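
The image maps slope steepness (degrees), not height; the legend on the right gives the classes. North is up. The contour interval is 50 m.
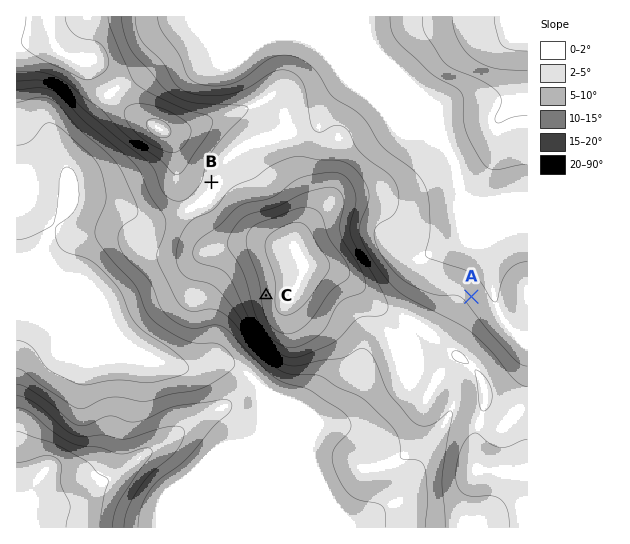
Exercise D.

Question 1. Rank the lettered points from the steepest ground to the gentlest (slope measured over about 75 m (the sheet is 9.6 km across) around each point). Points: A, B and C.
C A B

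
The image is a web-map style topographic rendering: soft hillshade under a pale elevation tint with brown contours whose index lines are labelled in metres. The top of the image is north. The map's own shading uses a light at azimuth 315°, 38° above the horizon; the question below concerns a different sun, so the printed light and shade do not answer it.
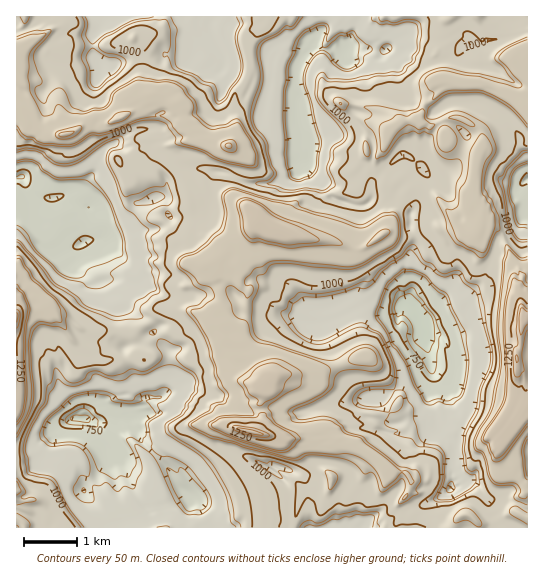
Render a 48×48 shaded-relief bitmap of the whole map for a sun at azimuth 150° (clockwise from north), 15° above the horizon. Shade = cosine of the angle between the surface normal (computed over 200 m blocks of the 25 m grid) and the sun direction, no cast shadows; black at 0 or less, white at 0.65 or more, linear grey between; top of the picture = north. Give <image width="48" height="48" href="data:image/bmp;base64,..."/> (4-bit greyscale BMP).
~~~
<image width="48" height="48" href="data:image/bmp;base64,Qk32BAAAAAAAAHYAAAAoAAAAMAAAADAAAAABAAQAAAAAAIAEAAATCwAAEwsAABAAAAAAAAAAAAAAABEREQAiIiIAMzMzAERERABVVVUAZmZmAHd3dwCIiIgAmZmZAKqqqgC7u7sAzMzMAN3d3QDu7u4A////AFd2YnZmZlVUAlVlZmedzty3RmZlNoR2l2h2VFVmZmVTEERVZmZ5nMy5VoZjEVVkV4d3RjRVVmZkQjRFZmZmaImZhZqFAAVlNoVFeFNDNWdnd0ZWZlVmWYZ2uWusUAKKc0IjeZQiE1d4h1ZWZDNWRoaHe2eLtkFqpYQkZ5ZDIlaYhnZmZ4iGZIiIVERppXRohphlVmZlREiZiHZ5zu7cqal1MzNFhFdrqLhBEkZlQkeJiZvN7v/LupdTNEMScwVr7PxzABRVQDV5qrzMy3aHZkI0REQ0YwA33//KUhNWQgESNVVCNDIRIzM2ZWZ2ZAAEjf/+yWVXdhEAAAAABFdiAUUiWHZVRQAAaO7t/8mKumIwAAAjabnMlXcxFHcRATAARszKz+uZvKZEAyNGatur24q6g1VBABAANrqrrezKmql2MkZDRpuXnKnN2XRUURAAN7qamcyszMqIc1RQAkZ3aLu8uXdDUxEAJsqIdnmImbt3hFRkABIiIkirl1ZDQzMAFcp3d2ZmVWiFVFVmMAEQAAAUZVRCREQQBcyHd3Z3dmeHVkZmMiEBAAABRXZCNEQgBe7Kl2ZUVnd3Z1ZnVFVEQgACNmdURkMQBN3Ll0IhA3dlZWZXh3ZmZkImZUdmRlQAAJmHZTIjEDZkIVZYl5uXdmZpuFZ1VVQAAFdSMzNVUQJmIjZ4uIvLu6h53bd3dWUgADUxETRFZRFGd2eHqXiqvN3L3sp4hoYwAWQyERM0VkRXd3eIqoeJmr3d79qauIhAAWQjQyERRUQ0ZmZnrMu7u7zu/8uoqnlREDM0ZUMgNURAAlZmes3Lqpi+/9h3eZuSAjNWZmVSNERTABVoqqvLmHZp79pmeJrHACVmZnZVRUNGYgJHmpdmZlMjfKhmZ3e6MSZmZmZGVlQ1ZhAlZSIhESIAFoZUVGaaZFZmZmZFZTNFZkIjMhARERIgAoZUNGZ5iGZmZmZ0mEI1ZkIAAAABE1ZlNHdUA1ZZiUZniHdli7hVZkAAAAAAAWd2ZmZkEVdol0WKu5hWaKp1ZmMUeEIAEkZmZmZlQUmr2aiL3bdWZnd2ZoqrupZAA0Z3dmZmczm9/+ypztgyVmZ3iZvMuJhzADV4t2ZoljjK/+7c7v6ARmZpmYiId5l0EARVvHZXmDWpnbu6v+/8ZmZnlzJWVph0QgJEXcqEZ1RoaJhUNqvf+5h2YxAlVoh0VmRUOLuTV2NXaXZEMAI3zcp2dCAXhplkSJZUESRyBERXdmYzQwACV4hmZ0FIt5lkRndDMhB6Q0aIhXZTRkAARmZVRlAYyJpTMyRDRVNcy7qIZYd0R3EAABESM0QFuYpCAAABI0M3mZhTRYhlV3cAABAAI1YCmIpAEQAAAAEAIhEjVYl2aHiEJFVTRmY0eHtgFCACIgAhEiM1ZoumaJeZdniHZmZFmWuhBmQ1VTA1VmYwFSe4aIQlZnmYZmU0ranYGbdWdlE2ZmZRABBYeJUAA0aIZmUifO3uhsp3qoU2dmdmQYMEaKdAABNXZmYhV7/v55pmrbhWh2d2Zg=="/>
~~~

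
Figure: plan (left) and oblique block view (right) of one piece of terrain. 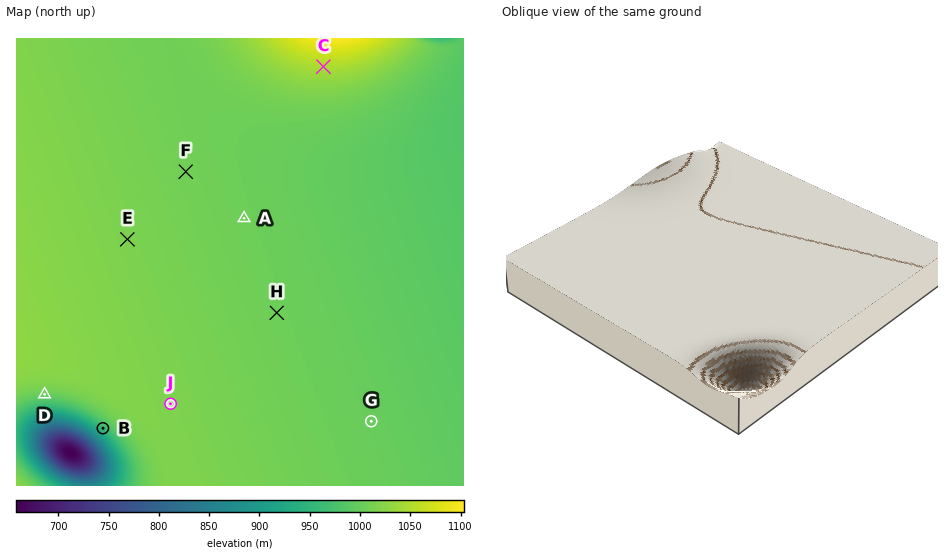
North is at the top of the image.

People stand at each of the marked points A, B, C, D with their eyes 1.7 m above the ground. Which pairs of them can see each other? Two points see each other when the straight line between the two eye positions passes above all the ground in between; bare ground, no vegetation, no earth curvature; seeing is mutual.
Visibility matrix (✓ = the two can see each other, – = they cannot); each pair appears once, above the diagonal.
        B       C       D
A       –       ✓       –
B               –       ✓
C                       –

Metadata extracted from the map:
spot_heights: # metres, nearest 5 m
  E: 1015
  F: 1010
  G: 1000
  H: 1005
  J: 1015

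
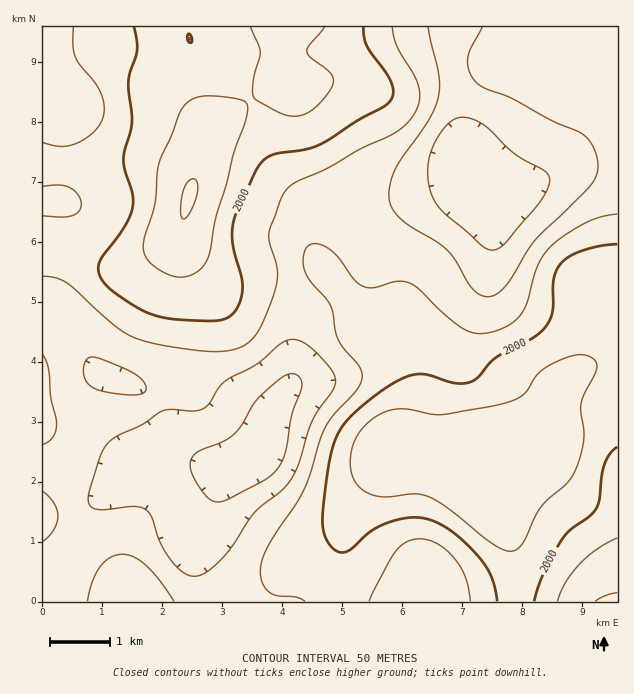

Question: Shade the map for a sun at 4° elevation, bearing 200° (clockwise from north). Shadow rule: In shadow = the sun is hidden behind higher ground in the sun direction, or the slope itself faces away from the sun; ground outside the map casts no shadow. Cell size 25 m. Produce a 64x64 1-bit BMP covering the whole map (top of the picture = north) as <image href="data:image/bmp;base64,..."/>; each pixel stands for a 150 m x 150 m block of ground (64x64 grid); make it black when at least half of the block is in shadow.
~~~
<image width="64" height="64" href="data:image/bmp;base64,Qk0+AgAAAAAAAD4AAAAoAAAAQAAAAEAAAAABAAEAAAAAAAACAAATCwAAEwsAAAIAAAAAAAAA////AAAAAAAAD4AAAAAAAAAfgAAAAAAAAD+AAAAAAAAAf4AAAAAAAAD/gAAAAAAAAP+AAAAAAAAA/4AAAAAAAAB/gAAAAAAAAD+AAAAAAAAAH4AAAAAAAAAPAAAAAAAAAAAB4AAAAAAAAAPgAAAAAAAAAeAAAAAAAAAB4AAAAAAAAADgAAAAAAAAAAAAAAAAAAAAAAAAAAAAAAAAAAAAAAAAAAAAAAAAAAAAAH///AAAAAAA///8AAAAAAD///gAAAAAAH//8AAAAAAAH//gAAAAAAAH/8AAAAAAAAH/gACAAAAAAAAcAMAAAAAAAP4AwAAAAAAD/gAAAAAAAAf+AAAAAAAAD/wAAAAAAAAH/AAAAAAAAAf4AAAAAAAAA/AAAAAAAAAB4AAAAAAAAAHgAAAAAAAAB+AAAAACAAA/4CAAAAAAAH/g/wAAAAAA/8H/AAAAAAD/wf8AAAAAAH+A/wAAAAAAf4D/AAAAAAA/gH8AAAAAAB+APwAAAAAAHwAeAAAAAAAPAAAAAAAAAAYAAAAAAAAAAAAAAAAAAAAAAADgAAAAAAAAAPAAAAAAAAAA8AAAAAAAAABgAAAAAAAAAAAAMAAAAAAAAABwAAAAAAAAAPAAAOAAAAAAcAAD4AAAAAAgAA/wAAAAAAAAH/AAAAAAAAAf8AAAAAAAAA/wAAAAAAAAB+AAAA=="/>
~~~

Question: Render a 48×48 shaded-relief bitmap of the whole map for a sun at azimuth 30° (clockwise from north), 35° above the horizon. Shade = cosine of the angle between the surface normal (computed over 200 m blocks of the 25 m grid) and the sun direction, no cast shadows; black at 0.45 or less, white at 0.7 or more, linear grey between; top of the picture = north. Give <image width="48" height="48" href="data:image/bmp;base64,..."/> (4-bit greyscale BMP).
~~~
<image width="48" height="48" href="data:image/bmp;base64,Qk32BAAAAAAAAHYAAAAoAAAAMAAAADAAAAABAAQAAAAAAIAEAAATCwAAEwsAABAAAAAAAAAAAAAAABEREQAiIiIAMzMzAERERABVVVUAZmZmAHd3dwCIiIgAmZmZAKqqqgC7u7sAzMzMAN3d3QDu7u4A////AHdmZnm93LqYdmZmVVZ3iIh2VERWiIh3d3d3d4rN3LmYdmZmVVZ3iId2VDNGeId2d3d3eKve3KmIdmZlVVZneIdlQiJGeHdmZ4h4iazdy5mId3dmVVZ3d3ZTIAE1eHdlVoiImbzMupmId3d2VWZ3dlQxAAE2eIdlVYiImau6qZmYd3d2ZmdmVTIAAAJGiIdlVHeImaqpmZmYiIh3ZmZlQyEAABRniHdmZWd4mZmZmZmZiZmHZmVEMiEAAkZ3d2Znd1Z4iZmZmaqZmqqHZVQzMzIiNGd3dmZniVVniJmZqqqpqqqHZUQzREREVniHdmZ4mUVniIiZmqmZmql2VEREVVVWd4d3dmd4mVZ4iIiImYh3iIdlRERWZ2Z3d3d3d3iIiGeIh3d3h3Zmd3ZURFVnd3iIh3d3eIiZh3eId2ZnZlVWZ2ZURWZ4iJmZiIiImZmZh4iYh2ZmZURWd2ZVVniJmqqqmZqqqqqph5mZmId3ZVVnd3Zmd4maq7u7u7u6qpmZiJqqqZmHZmZ4d3d3eJmqu7u7zLuqmYiIh5q6qZh3Zmd3Zmd3d3iJq7u7u6mYiIiId6qqmHZlVWZlVVZlVEVniaqrqpiIiIiId7qodlRERVVERFVUMiJFeJmqmYiJmZmYh7uXZDMzREQzNFVDERJGeImZmZmqqpmZmLqGUyIjMzMzRWVDIjRniImaqru7qpmaqal1MiIiIjM0VnZUNFZ4iJmqu7u6mYiaqZdTISIiIzRFd4dlVWeIiZmru7uph3eJmXVCESMzNEVniIdlVmeIiZqru7qYdmZ4h1QhEjRERVZ4iZh2VniIiJmqu6qHZVZ3ZkMyM0RERWZ5mph2ZniIiZmqu7qHZVZ3ZkREVVVERVeJq6l2d4mYiZqru7qXZmeIiGZmd2VERGeau6l3eJmZmaq7zLqXd4mZmXiIiHZURWiruph3iZmZmqvMzLqYiJqqu5mZiHdlVnmqqYh4iZmaqrvN3LmIiaq7u5mYiHdmZomamIiImaqqqrvMy6mIiZqru5iHd2ZVZoiZiIiImZmZmqvMy5iIiJmaqnd2ZlVFVoiYh3iIiIiImau7uYh3eIiZmWZmVUREV4mYiHd2d3d3iZq6qHdmZ3iIh3dmVVRFZ4mZiHZVVWZneJqql2ZVVmZ3dnd3ZlVWeImZh2VDRFVmZ4mZhlVVVVVVVpmId2Znd4mZh2QzNEVVVniIdlRERERFVqqph3Znd3iYh1RERERERVZ3ZURERERVZ7uph2Zmd3iZh2REVVVERFZ2VDNERFVWZ6mHZVVmd4mql2VVZmZVVWd2UzNEVVVmZ4dlREVneJqql2VmZ2ZmZ4mXVDNEVVZmd2VEM0V4iau6h2Z3d3d3ibuoZDRFVmd3d2VERFZ4maqpd3eIiIiZrMy5ZURVZ3iIiGVUVWeImamHd3iJmZqrzdy5dlVWeImZiGZVVmd4iYh2ZneImaq8zcuod2Z3iIiIh2ZmZmZ3iIdmZmZneJqry7qZh3d4iIh3ZmZmZmZ3iHZlVVVmeImru6qZiHeIiIdmZg=="/>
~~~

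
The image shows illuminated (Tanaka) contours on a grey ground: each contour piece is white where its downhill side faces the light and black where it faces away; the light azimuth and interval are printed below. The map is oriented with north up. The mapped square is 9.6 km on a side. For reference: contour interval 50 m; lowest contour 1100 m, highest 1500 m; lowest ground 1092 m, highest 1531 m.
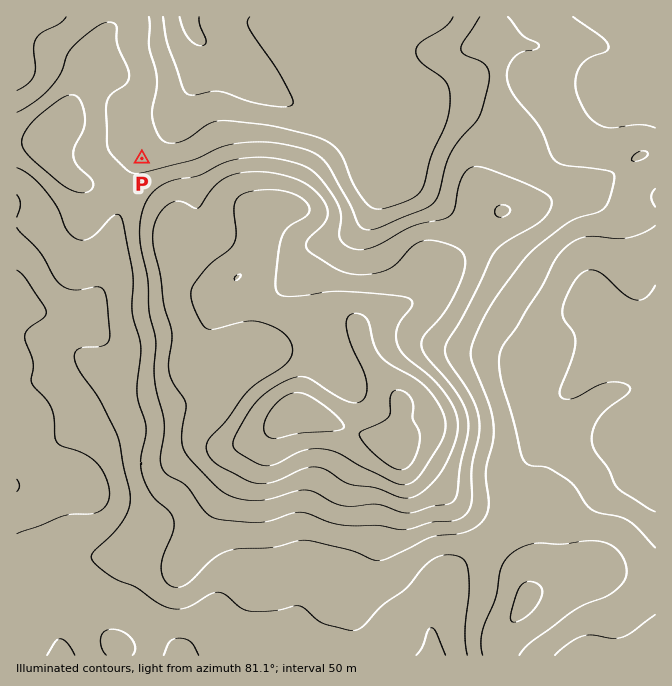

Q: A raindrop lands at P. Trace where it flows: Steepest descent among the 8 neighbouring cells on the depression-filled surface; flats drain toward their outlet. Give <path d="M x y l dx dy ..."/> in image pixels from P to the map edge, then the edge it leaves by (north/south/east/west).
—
<path d="M142 158l32-31 1-9 9-16 3-4 2-5 3-3 2-3 0-4 5-10 0-35-5-5-2-3 0-3-2-2 0-5-1-3"/>
exit: north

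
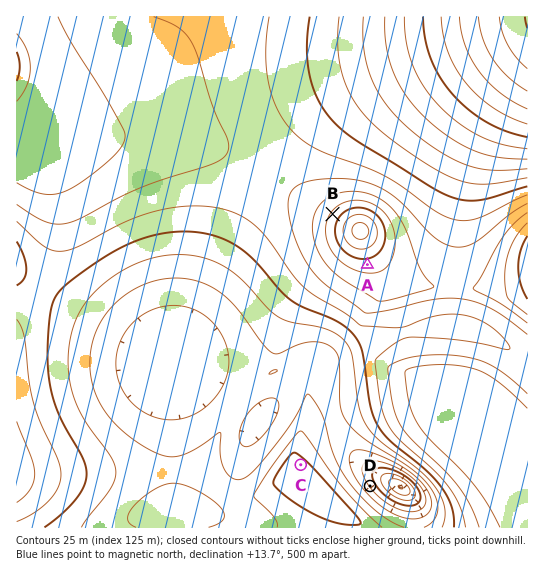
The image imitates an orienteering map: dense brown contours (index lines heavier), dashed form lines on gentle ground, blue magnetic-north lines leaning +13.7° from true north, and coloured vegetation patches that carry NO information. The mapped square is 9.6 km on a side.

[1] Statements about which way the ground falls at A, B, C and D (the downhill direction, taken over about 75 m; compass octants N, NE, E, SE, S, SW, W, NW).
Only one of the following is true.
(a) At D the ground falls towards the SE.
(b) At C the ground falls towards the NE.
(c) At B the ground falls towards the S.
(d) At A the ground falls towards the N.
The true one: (b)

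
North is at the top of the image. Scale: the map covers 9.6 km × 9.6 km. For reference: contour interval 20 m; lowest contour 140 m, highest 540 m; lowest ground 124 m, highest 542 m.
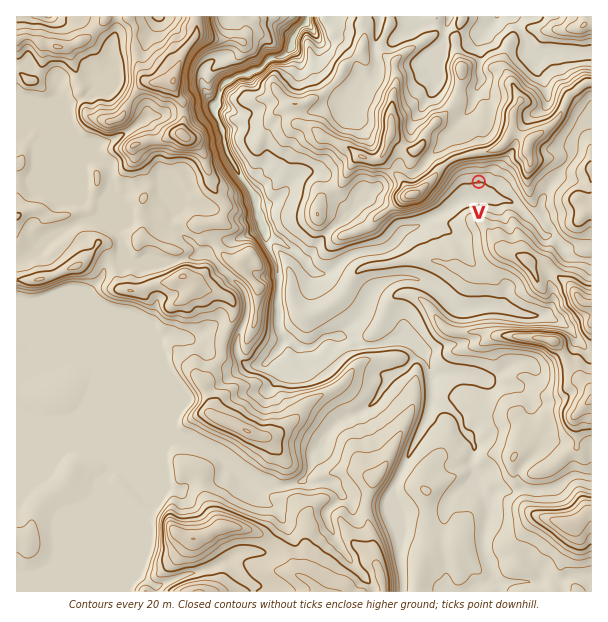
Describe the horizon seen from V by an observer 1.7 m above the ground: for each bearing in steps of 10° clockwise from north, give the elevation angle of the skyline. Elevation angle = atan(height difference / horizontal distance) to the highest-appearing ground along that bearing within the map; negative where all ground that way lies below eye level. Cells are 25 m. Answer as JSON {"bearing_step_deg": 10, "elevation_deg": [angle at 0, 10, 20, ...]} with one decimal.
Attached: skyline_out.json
{"bearing_step_deg": 10, "elevation_deg": [14.0, 13.5, 12.7, 11.7, 9.3, 8.1, 9.2, 8.9, 8.1, 6.3, 4.8, 3.5, 2.2, 1.4, 3.6, 4.1, 4.2, 4.2, 3.8, 2.8, 1.6, 0.9, 1.3, 1.2, 0.9, 5.2, 9.0, 9.4, 9.6, 9.5, 9.8, 10.7, 11.7, 12.7, 13.5, 13.9]}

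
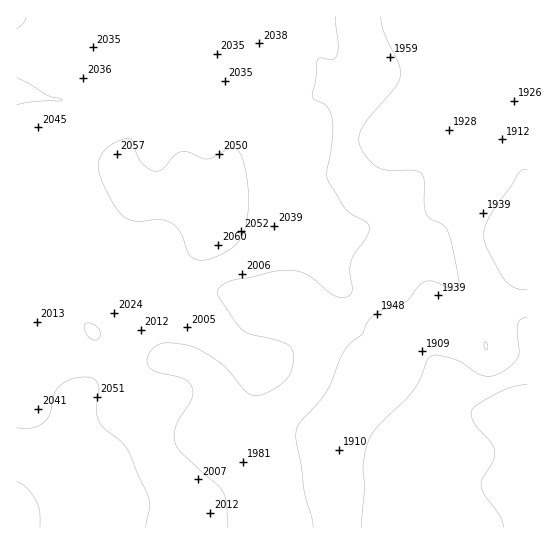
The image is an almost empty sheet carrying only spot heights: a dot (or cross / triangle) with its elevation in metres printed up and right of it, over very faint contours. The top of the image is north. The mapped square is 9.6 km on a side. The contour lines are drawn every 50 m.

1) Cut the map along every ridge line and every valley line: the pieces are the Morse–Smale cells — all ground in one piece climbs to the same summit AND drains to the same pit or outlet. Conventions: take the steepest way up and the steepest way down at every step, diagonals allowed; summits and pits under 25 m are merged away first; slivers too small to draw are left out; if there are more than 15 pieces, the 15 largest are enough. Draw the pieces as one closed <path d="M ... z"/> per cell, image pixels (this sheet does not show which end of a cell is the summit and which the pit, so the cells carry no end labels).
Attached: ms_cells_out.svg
<path d="M527 16l-230 1 4 14 20 31 8 21 38 14 30 26 8-4 35-33 6-14 1 17 5 18 14 17 9 5-9-1-5 3-13 19-8 33 0 11 5 5-10 22-8 29 1 36 5 21 4 7 0 7-13 17-1 7 34 54-20 12-22 24 0 7 4 9 16 22-46-1-36 5-8 0-5-4-5-11 0-13 25-67 1-43-7-8-32-20-24-20-9-3-22 0-20 5-98 0-62-25-10-1-23 14-23-1-15 3 1 245 511-1 0-198-40-39-12-23-8-22 1-31 6-12 17-25 8-40 10-5 18-3z"/><path d="M297 16l-280 0-1 266 15-2 23 1 23-14 6 0 66 26 98 0 20-5 22 0 9 3 24 20 32 20 7 8-1 43-25 67 0 13 5 11 5 4 44-5 45 1-1-4-14-18-4-9 0-7 22-24 20-12-34-54 1-7 13-17 0-7-4-7-5-21-1-36 8-29 10-22-5-5 0-11 8-33 13-19 5-3 9 1-9-5-14-17-5-18-1-17-6 14-35 33-8 4-30-26-38-14-4-13-20-31z"/><path d="M527 129l-17 3-10 5-8 40-17 25-7 17 1 31 15 33 8 12 35 33z"/>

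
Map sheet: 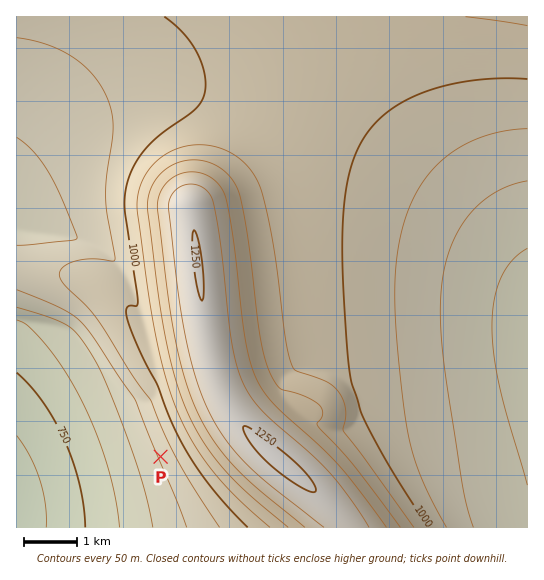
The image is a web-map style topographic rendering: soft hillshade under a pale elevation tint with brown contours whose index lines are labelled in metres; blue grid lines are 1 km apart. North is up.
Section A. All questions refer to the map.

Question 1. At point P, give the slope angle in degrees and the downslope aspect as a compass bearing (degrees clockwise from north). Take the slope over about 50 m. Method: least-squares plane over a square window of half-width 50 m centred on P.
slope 9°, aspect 246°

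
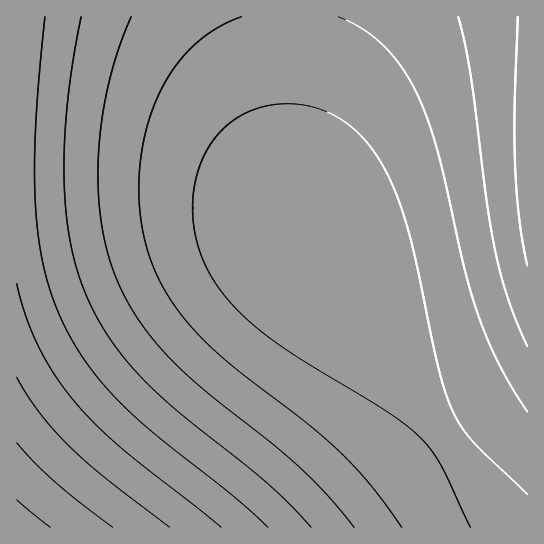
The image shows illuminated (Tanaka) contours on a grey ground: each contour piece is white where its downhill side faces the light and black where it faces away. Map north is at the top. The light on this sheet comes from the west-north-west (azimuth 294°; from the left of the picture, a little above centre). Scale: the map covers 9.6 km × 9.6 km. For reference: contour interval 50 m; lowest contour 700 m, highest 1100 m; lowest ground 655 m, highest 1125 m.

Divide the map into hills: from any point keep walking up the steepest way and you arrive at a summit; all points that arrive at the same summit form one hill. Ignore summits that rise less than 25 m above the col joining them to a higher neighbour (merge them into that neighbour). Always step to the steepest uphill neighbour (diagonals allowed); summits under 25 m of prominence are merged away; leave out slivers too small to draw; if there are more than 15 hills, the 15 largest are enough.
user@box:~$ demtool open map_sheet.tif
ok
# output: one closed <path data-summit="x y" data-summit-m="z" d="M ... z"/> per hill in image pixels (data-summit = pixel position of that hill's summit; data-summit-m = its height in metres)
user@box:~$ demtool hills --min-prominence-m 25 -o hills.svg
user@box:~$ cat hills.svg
<path data-summit="17 527" data-summit-m="1125" d="M290 16l-274 1 1 511 495-1-49-65-162-225-8-28-4-36z"/><path data-summit="527 155" data-summit-m="871" d="M527 16l-236 1-2 156 4 36 8 28 162 225 50 66 15-1z"/>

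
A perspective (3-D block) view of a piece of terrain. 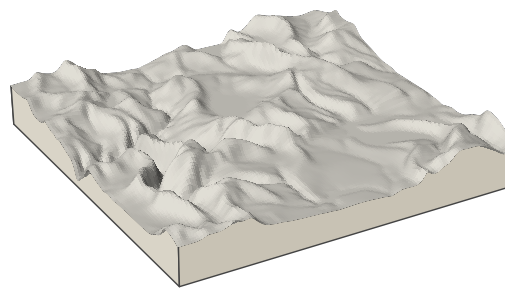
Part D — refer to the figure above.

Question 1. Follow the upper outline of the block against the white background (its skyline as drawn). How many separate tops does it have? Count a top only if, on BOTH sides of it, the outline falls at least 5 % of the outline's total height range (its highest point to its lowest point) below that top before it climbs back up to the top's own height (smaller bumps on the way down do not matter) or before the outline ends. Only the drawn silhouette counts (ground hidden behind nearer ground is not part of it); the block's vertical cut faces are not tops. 2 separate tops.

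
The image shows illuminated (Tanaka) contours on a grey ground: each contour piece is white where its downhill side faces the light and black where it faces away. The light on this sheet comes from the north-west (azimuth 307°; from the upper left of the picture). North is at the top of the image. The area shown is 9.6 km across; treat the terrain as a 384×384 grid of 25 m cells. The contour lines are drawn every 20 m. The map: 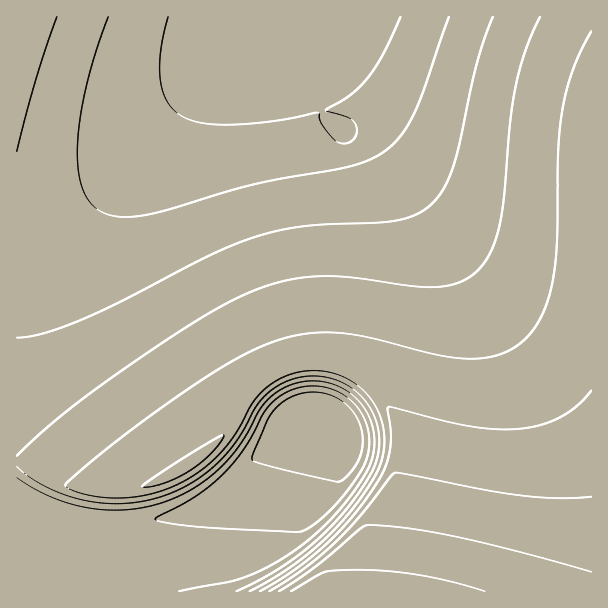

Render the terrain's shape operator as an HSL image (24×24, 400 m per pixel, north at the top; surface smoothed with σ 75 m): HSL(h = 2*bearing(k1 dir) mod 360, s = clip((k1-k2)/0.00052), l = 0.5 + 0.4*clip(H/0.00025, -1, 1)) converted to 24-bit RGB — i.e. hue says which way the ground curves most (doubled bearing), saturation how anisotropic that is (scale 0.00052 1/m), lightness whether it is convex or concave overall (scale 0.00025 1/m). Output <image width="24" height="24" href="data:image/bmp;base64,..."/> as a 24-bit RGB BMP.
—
<image width="24" height="24" href="data:image/bmp;base64,Qk32BgAAAAAAADYAAAAoAAAAGAAAABgAAAABABgAAAAAAMAGAAATCwAAEwsAAAAAAAAAAAAAfmZWfYF4e4J9e4J9e4J9e4J9eoJ7cYJsO3QuAzECEFwa9Irb+rXhjn6CgoF+goF+goB+gX9+gX5+gX5/gX1/gn2Agn2AgnyAfIF9fIJ9e4J9e4J8e4J8e4J8e4J8e4F8fIF7cYJwF2AlAjES5mSp/LzWi319goF9gYB9gX99gX5+gX1+gX1+gX1/gXx/gXx/fIF8fIF7gX9rgX1SeIBKcoJbd4J0e4F7fIF7fIF7e4F6LHJKAjEd73ab8aKxg4F9gYF9gYB9gH99gH19gH1+gHx+gXx/gXx/gFVRXyEObDQFqHQCo6QDQmQBGD8AJG0abYFufYB8fYB8fIB7H2hRBj0z/7/EvYOAgYF9gIB9gH9+gH19gH1+gHx+gHx+gXx+1QmDptH7wtX5sbbzzL/458z/+Mz/E8IHADkNVoFnfYB8foB8d4F6AzMxhaUl/8zAg4J9gIB+f39+f35+gH1+gHx+gHx+gXx+iMvMfYaGfoF+f4B+gIB/gYB/poCm/8zz+FhjADMfY4F5foB9gIB7R213Bxss/+SvlZF9f4B+f35+f31/f3x/gHx/gHx+gXx+fIF+fYF+foB/foB/f4B/gIB/gYB/iH+C/8zcEPW1B0tIf394gIF7a1Z7FAcs6f+skJZ9f39/f35/f31/gHx/gHt/gHt/gXx+e4F+fIF/fYB/foB/f4B/gIB/gIB/gYB/l3+A/8zOBi0iFk0UcWQ3LgUTFV8ez//GgIN/f39/f31/f3x/gHuAgHt/gHt+gXx+eoF/e4F/fIF/fYB/foCAf4CAgICAgYCAgYCA2oql/7vuWQxfKyYIFYiazP/sf7iPf4CAf36Af32Af3uAgHuAgHt/gHt+gXx+eoF/e4F/e4F/fYCAfoCAf4CAgICAgICAgYCAgoGAs4G14sP/zM//sN38f6WkgIGAf3+Af32Af3yAf3qAgHp/gHp/gHt+gXx9eYF/eoF/e4F/fIGAfYCAfoCAf4CAgICAgYGAgoGBgoKBg4OBgoOBgoKBgYGAgICAgH6Af3yAf3uAgHqAgHp/gHp+gHt+gXx9eYF/eYF/eoF/e4GAfICAfYCAfoCAf4CAgIGAgYKBgoKBg4OBg4OBgoKBgYGAgX+AgH2AgHuAgHqAgHl/gHl/gHp+gHt9gX19eYF/eYF/eYF/eoF/e4CAfICAfYCAf4GAgIGAgYKAgoKAg4OBg4OAgoGAgX+AgX6AgXyAgHqAgHmAgHl/gHl+gHt+gHx9gX59eYF/eYF/eYF/eYF/eoB/e4B/fYF/foF/f4F/gIKAgYKAgoOAgoKAgoCAgX5/gX1/gXuAgHmAgHh/gHl/gHp+gHt+gX19gX9+eYF/eYF/eYF/eYB/eoB/e4B/fIF/fYF/foF/f4J/gYJ/goKAgoF/gn9/gX1/gXt/gXp/gXh/gHh/gHl/gHp+gHx+gX5+goF+eYF/eYF/eIB/eYB/eYB/eoB/e4F/fIF+fYF+foJ+gIJ/goJ/goB/gX5+gXx/gXp/gXl/gXh/gXh/gXl/gHt/gX1+gX9+goJ/eoB/eYB/eYB+eYB+eYB+eYB+eoF+e4F+fIF+fYF9f4F+gYF+gX9+gX1+gXt+gXp/gXh/gXiAgXmAgXp/gXx/gX5/goF/goN/e4B/eoB/eYB+eYB+eYB+eYB+eoB9eoF9e4F9fYF9foF9gIB+gH5+e3uOhnqFgXl/gXiAgXmAgXqAgXuAgX6AgX9/goKAgoOAe4B/eoB/eoB+eYB+eYB+eYB9eYB9eoB9e4F8fIB8fYB9f399eaB5RmuGslZtgnl/gXmAgXmBgXuBgX2BgX+AgoGAgoKAgoOAfIB/e4B/eoB+eYB+eYB9eYB9eYB9eYB8eoB8e4B8fH98fn99pX5fbkBjVa1agXp/gXmBgXqBgXyBgX6BgYCBgoGBgoOBg4OBfn9/fH9/e39+en9+eYB9eYB9eYB8eYB8eoB8en98e398fH58h3mJeXibeX+If3qAgHqBgHuBgH2BgX+BgoGCgoKBg4OBg4OBfn9/fX9/fH9+e39+en99eYB9eYB8eYB8eYB8en98e358fH19fHx9fXt+fXp/fnqAfnuAf3yBgH6BgYCCgYGCgoKCg4OCg4OBgH9/fn9/fX9+fH9+e399en99eoB8eX98eX98en98en58e319e3x9e3t+fHp+fHt/fXyAfn2Bf36BgICCgYKCgoKCg4OCg4KCgH9/f39/fn9/fX9+fH99e399en98en98eX98eX98en58en19enx9ent+ent+e3t/fHyAfX6Bf3+BgIGCgYKCgoKCg4KCg4KB"/>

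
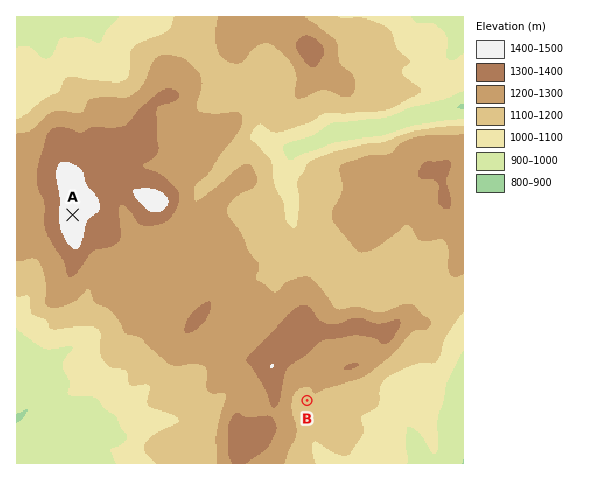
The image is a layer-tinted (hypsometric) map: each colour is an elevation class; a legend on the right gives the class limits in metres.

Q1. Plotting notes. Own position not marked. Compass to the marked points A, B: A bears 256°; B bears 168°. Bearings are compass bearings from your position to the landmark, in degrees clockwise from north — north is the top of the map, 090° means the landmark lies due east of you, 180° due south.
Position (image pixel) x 258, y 169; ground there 1180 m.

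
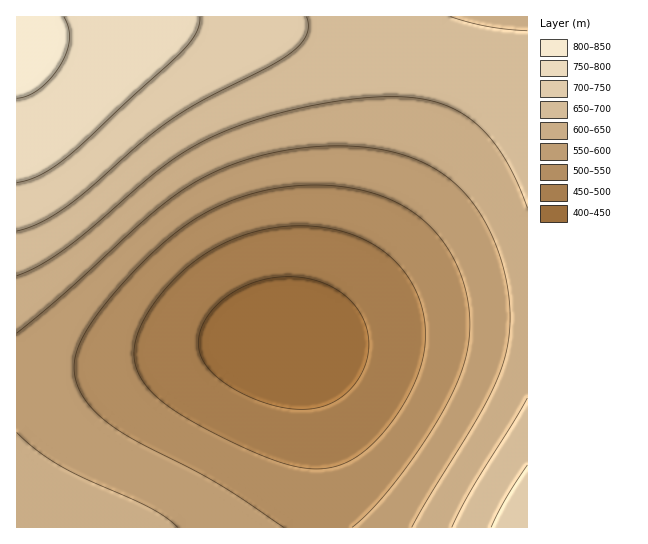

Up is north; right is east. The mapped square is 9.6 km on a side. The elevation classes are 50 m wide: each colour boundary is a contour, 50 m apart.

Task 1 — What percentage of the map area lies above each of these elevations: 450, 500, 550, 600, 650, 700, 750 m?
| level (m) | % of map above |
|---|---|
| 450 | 93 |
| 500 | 80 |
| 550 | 63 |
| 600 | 44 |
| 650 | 28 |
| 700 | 14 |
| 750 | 7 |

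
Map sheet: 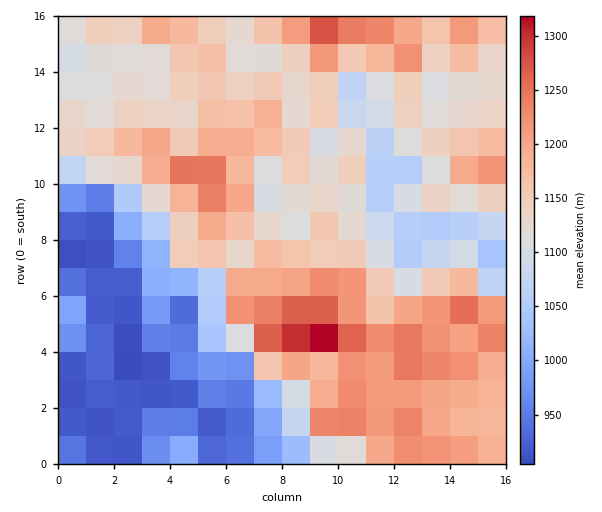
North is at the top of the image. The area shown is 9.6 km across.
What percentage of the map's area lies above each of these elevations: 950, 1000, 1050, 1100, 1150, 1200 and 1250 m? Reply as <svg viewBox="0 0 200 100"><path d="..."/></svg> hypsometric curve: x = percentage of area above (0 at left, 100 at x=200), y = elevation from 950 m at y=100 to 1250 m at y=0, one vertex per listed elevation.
<svg viewBox="0 0 200 100"><path d="M173 100l-11-17-13-16-17-17-49-17-41-16-30-17"/></svg>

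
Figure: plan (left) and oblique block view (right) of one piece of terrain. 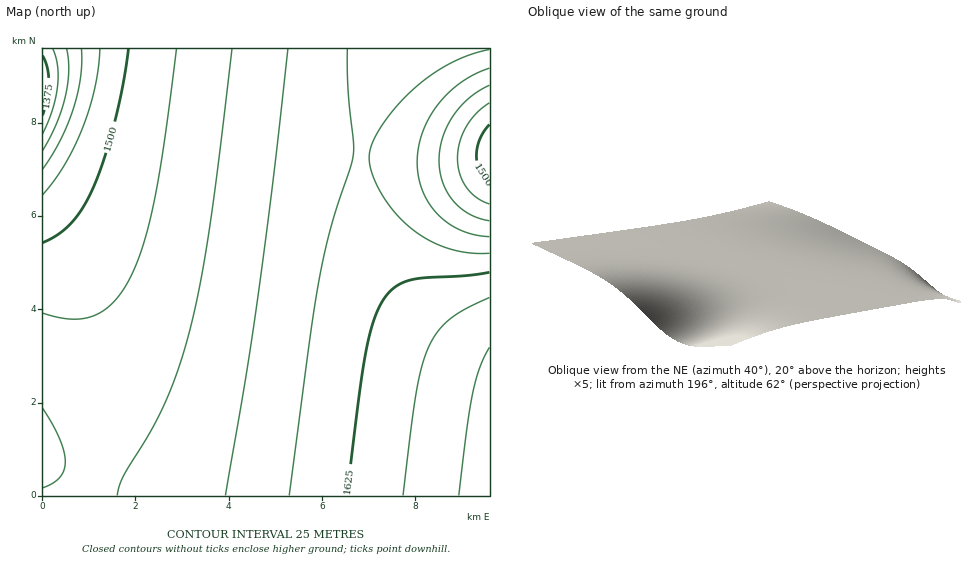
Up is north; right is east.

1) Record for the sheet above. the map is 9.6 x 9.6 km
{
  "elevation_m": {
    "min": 1355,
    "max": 1690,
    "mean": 1570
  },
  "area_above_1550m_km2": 59.4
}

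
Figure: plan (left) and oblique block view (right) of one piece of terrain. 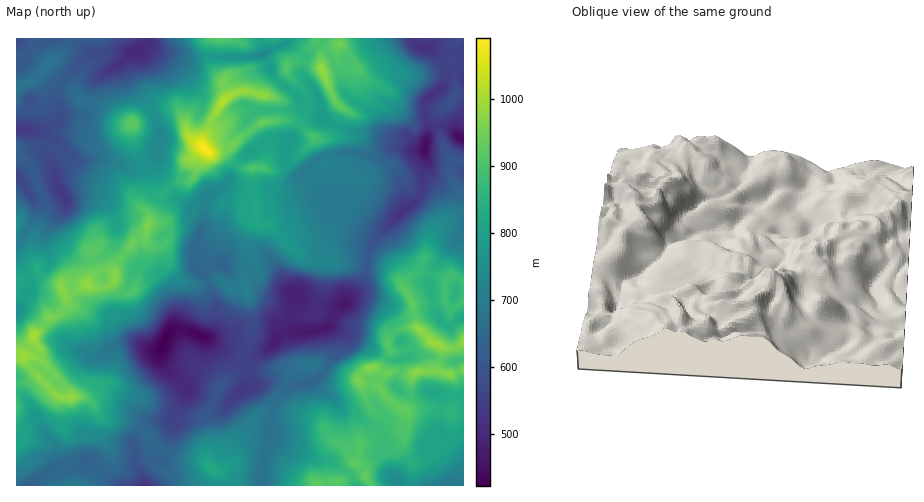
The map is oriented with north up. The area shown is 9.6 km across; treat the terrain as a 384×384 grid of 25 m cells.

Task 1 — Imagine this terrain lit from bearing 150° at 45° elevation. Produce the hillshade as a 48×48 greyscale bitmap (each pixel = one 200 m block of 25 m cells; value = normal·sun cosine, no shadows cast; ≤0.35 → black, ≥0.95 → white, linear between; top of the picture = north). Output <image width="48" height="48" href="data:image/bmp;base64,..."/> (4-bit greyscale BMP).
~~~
<image width="48" height="48" href="data:image/bmp;base64,Qk32BAAAAAAAAHYAAAAoAAAAMAAAADAAAAABAAQAAAAAAIAEAAATCwAAEwsAABAAAAAAAAAAAAAAABEREQAiIiIAMzMzAERERABVVVUAZmZmAHd3dwCIiIgAmZmZAKqqqgC7u7sAzMzMAN3d3QDu7u4A////ANyXdmeazLy5iIm7urqXVUVWabqrus3dysy5iHeJu7upiHiaq7uXZURWeaq8yrzMy8vMqqmau6qZh2eIiauXZlRneJm9y6q7zNzMzMy6u6mZdlVoiJqXd2aJmImqvKmqvLy7vNzLu6mZZDRXeJqod3eJmImpm8qZq6qqq8vM3bmYdTI0V5qph3d4d3iZmsupqrqru7u8zMqZl1REJHmpiHZnZniZmry6qsu7zdzLu7u7mGZ3QkeZd3ZWVnmZmau6qruqze27u7zLqGV6hCJoZlRFZ4mZmJmZiauqmrubu6qZmHZpuFImdURFd5qqiJmJmZqphleJu5dniYdou5dUeHVVZ5qqmcy7y5mZhlVWiYZWeZhmiqmHeapzNHqqub3MzKqZd2VEaHZmeJh2eJhmeJqkAAWIhlmpibqpeIiHeHeHZ4h3eJlSNFZ3AAAnh1aKqYmomau6mZqoZndmeJqUIiI1UQAnmZmqrDi6u8zMy93bdnd2iJq5ZUMzViA3qZmXVgSd3M3c3v/9qJqpiZq7mYh1V2EUiZhlUgFb3d3Mve/+27vLqqu7qqq5ZlIBR3Z4l0JGrMzMvN3u7Lu6q8zMqZmqhUICNYiZq4VFirve3e7u7cu7u83cqYiap1MUZoqamqhWiazN3M7u7dy7qrvbupmruoY0eImZmalleImqy5ve3LqqiJvczLvN7bhUeJmYqolzNneIm5q97JiYZ4rN3dzO7tlTRoqXh2eFJGd3eqq73JmYd4qs3N3MzMlCJGmWVVZmU1iYacu8y7mamJqru7qZmqlCEjeXVlZVVEeZZqu7zMmaqau6qpmZmapjIRR4d4Z1NDR4dGq6vdqZqrzLqZmZmquVMyR5qbeGIAJXhUeru9yZmau7mZmZmru4QiN5qqh4UAAld2aJmryqmZmZmZmZmrvLgxFHmnd4hCI0ZndnirupmImZmZmZmavMuDEkeGeIh1VmZmZ4m9uYiImZmZmZmaq8y5Q0V2mZmHZ3ZVZ4rO65d4mqqZqZmZq8y7hVZ3mZmHZ3ZVZmec/tqJvMupmpmZqru6lmd5mamGVmdmd2V63/2pvMzbmamZmauphniamamHdneJmHRazv7HaZrOyZmYiYmIdmiamZmZmImqqXQnrN3qZomM/suqqYiZdWdYiJmZmYm8yoQkeJrOyZmHzu7cy6qspnZWeIiIh3it25U1Rpqb3cuneKzMzMzN2XmpmZh3h1V7u6ZFNpqonN3JdnrN3u7cy5vLuqmIh0IkepdWVKqZd5qpmZvM3u7sqry7maqZmFIBWHZVc3y7u6qZqZqqu8zcqIvMuamZh2QzVlNEVDncu7qamZmau7zN2Wiry6mIdURDREI0RVaJh2iqmam7u6q9/YaGm8qHmFRDIjRFREd2ZVq6mau6qZms3biGaLyom6dUMzRVVCJFZ2i6iZuqmJmYiamYdoq6iruGZUVWd2VVVmWKdoqYiZhkR5mXh2erqru5h2d3mszMuXNHhoqoiIdlZ4mWiGaKu8vMp3iIm97u7bU1h4q5mYdnmImQ=="/>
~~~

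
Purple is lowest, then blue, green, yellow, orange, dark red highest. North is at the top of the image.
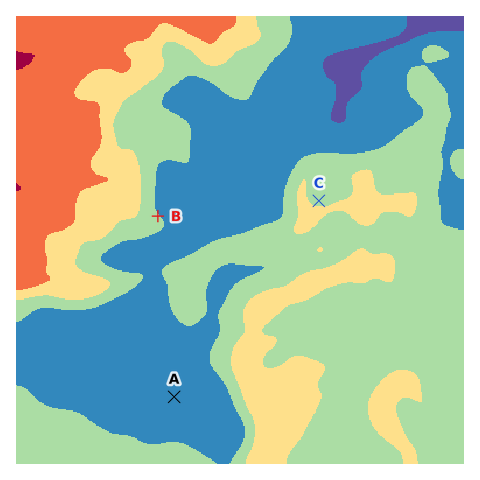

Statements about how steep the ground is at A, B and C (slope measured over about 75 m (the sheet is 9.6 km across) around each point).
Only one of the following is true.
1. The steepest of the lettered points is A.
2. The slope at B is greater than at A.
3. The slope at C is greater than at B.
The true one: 2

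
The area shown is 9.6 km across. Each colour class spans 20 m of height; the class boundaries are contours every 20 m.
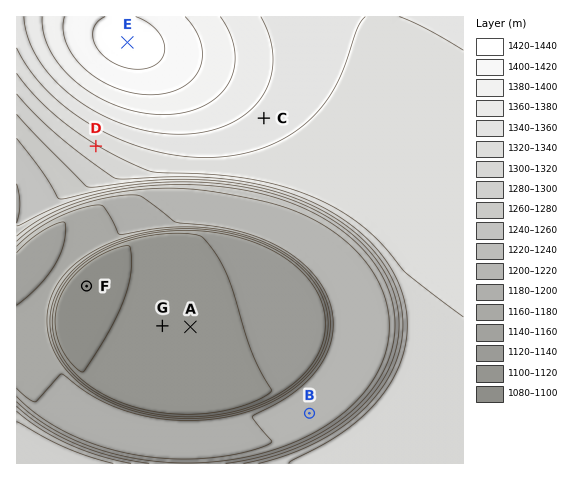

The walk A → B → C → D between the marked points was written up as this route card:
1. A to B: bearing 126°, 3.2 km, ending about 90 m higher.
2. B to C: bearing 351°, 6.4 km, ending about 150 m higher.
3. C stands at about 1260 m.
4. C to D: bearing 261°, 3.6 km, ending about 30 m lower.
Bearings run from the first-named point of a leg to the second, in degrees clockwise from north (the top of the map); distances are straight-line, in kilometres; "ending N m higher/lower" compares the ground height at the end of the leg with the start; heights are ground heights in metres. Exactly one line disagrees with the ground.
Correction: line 3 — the height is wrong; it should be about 1350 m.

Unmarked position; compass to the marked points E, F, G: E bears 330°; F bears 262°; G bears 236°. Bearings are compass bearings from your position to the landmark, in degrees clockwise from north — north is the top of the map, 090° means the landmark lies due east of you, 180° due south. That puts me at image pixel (255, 263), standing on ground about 1125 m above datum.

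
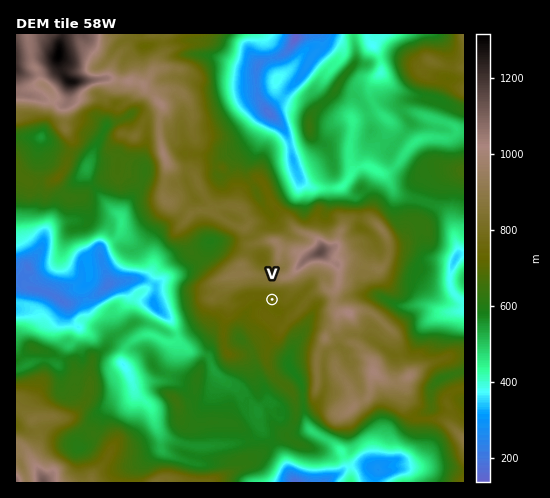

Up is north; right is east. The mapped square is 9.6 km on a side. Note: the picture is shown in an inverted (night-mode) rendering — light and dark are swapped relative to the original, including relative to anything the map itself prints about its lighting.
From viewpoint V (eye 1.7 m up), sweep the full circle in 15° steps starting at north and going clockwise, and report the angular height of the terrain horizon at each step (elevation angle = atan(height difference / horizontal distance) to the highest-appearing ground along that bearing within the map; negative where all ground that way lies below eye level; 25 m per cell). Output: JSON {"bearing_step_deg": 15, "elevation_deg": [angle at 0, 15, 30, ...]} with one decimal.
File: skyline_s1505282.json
{"bearing_step_deg": 15, "elevation_deg": [16.2, 19.6, 21.2, 16.4, 10.6, 9.6, 7.8, 9.0, 6.3, 4.5, 3.6, 0.6, -0.2, -0.1, 0.8, 1.0, 1.6, 0.5, 3.4, 5.5, 8.7, 10.7, 11.5, 13.8]}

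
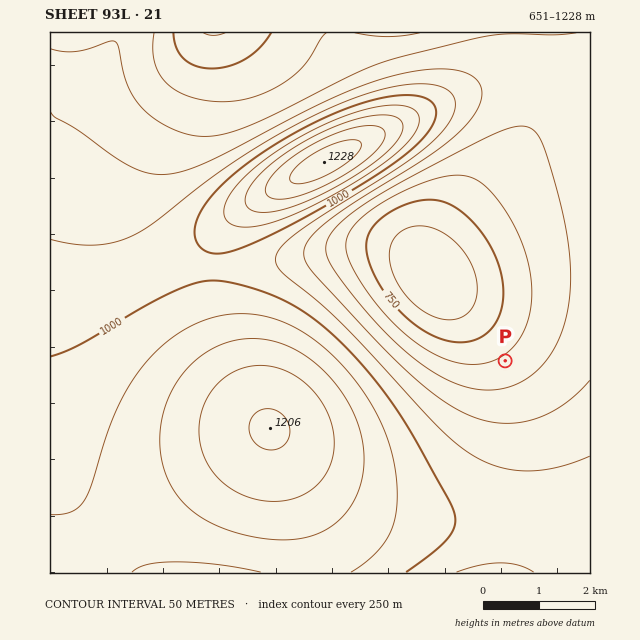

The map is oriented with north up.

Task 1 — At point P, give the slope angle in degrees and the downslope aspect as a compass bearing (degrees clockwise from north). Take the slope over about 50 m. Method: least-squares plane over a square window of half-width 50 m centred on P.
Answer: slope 5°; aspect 329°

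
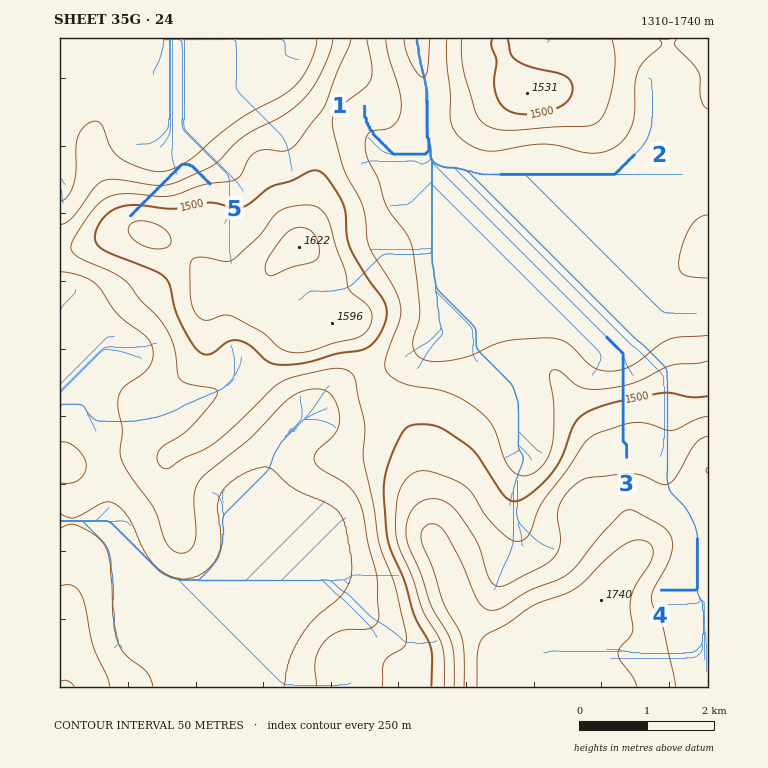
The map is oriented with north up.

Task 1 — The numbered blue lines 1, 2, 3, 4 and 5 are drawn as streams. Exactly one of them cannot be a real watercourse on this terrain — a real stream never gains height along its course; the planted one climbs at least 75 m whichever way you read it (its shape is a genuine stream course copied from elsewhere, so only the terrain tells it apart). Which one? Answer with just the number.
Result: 5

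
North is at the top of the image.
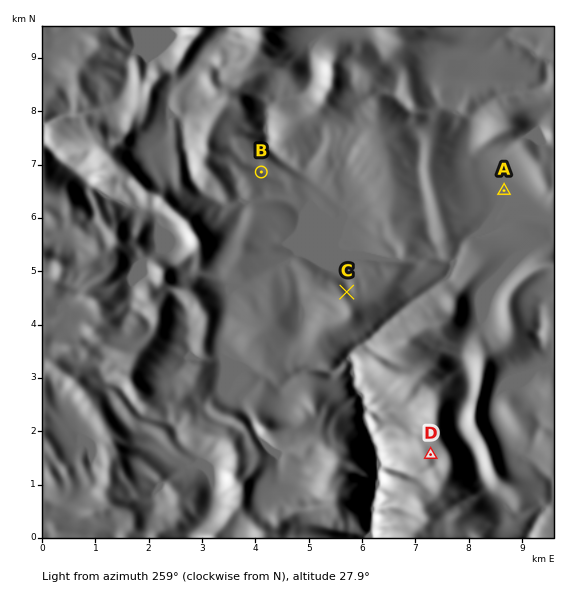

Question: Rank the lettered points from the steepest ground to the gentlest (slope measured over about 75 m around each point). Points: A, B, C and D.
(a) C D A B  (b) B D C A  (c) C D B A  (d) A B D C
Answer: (c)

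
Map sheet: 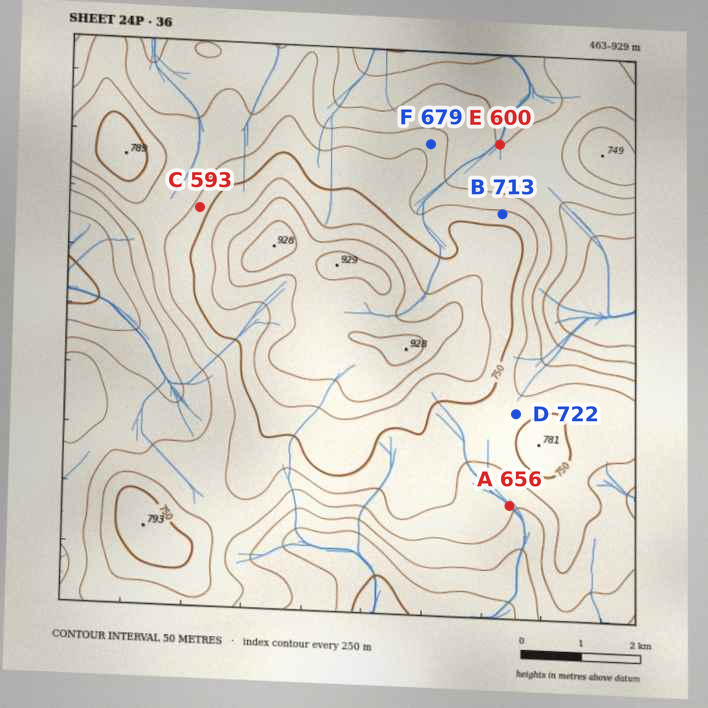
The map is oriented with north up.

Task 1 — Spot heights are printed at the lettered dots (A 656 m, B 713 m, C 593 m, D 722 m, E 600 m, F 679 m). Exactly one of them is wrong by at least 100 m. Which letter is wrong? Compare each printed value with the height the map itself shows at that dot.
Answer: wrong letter C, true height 718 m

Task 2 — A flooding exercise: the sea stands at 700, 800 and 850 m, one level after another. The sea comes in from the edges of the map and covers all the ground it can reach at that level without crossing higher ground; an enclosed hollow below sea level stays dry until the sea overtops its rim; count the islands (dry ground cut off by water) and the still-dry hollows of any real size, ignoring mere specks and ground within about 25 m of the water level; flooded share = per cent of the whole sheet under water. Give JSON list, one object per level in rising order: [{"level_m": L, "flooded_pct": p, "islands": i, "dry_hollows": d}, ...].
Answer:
[{"level_m": 700, "flooded_pct": 58, "islands": 1, "dry_hollows": 0}, {"level_m": 800, "flooded_pct": 88, "islands": 1, "dry_hollows": 0}, {"level_m": 850, "flooded_pct": 93, "islands": 1, "dry_hollows": 0}]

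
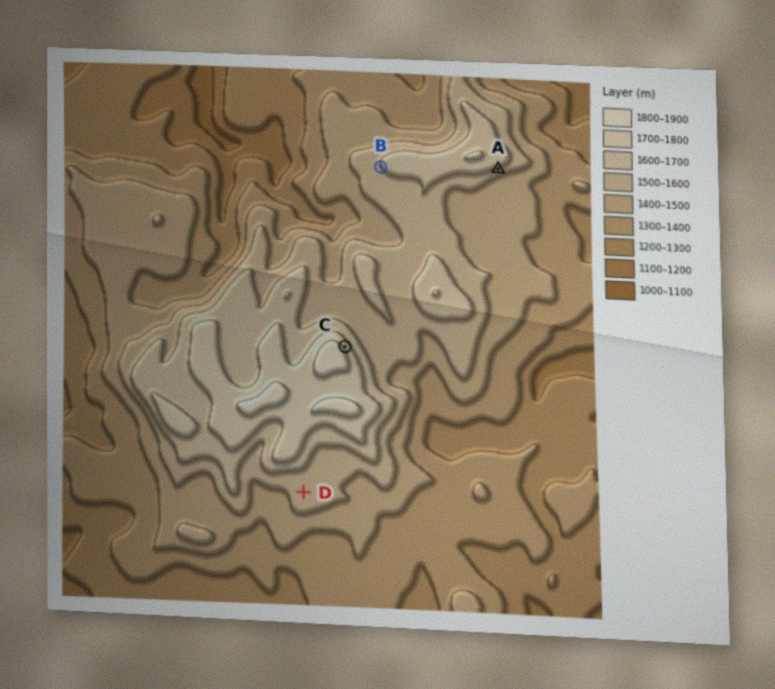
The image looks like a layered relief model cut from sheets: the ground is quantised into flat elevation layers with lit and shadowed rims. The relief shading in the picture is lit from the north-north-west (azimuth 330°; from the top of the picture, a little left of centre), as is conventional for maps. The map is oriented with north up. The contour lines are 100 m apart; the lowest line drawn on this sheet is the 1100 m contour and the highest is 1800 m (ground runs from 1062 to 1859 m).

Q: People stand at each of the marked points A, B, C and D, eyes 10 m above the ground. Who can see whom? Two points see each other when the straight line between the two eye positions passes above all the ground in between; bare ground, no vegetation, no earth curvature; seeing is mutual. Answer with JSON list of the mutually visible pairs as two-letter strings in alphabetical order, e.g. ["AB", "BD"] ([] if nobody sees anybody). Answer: ["AC", "BC"]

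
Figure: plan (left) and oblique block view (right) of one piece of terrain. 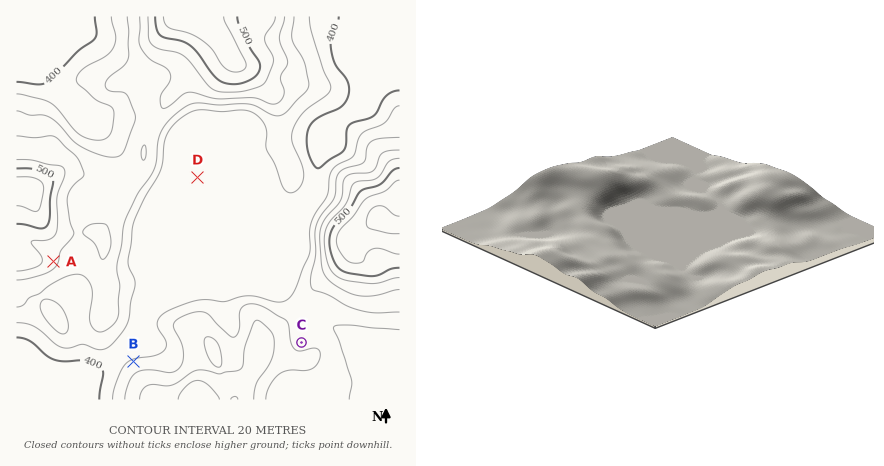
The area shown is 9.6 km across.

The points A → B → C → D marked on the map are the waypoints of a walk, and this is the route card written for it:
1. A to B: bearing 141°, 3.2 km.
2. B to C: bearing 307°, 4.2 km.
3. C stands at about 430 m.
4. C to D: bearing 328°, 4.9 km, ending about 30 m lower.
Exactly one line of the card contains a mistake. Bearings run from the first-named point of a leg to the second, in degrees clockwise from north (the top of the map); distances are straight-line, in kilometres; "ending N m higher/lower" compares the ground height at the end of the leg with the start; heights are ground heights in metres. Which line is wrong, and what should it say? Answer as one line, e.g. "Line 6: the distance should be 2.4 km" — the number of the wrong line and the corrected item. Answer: Line 2: the bearing should be 084°.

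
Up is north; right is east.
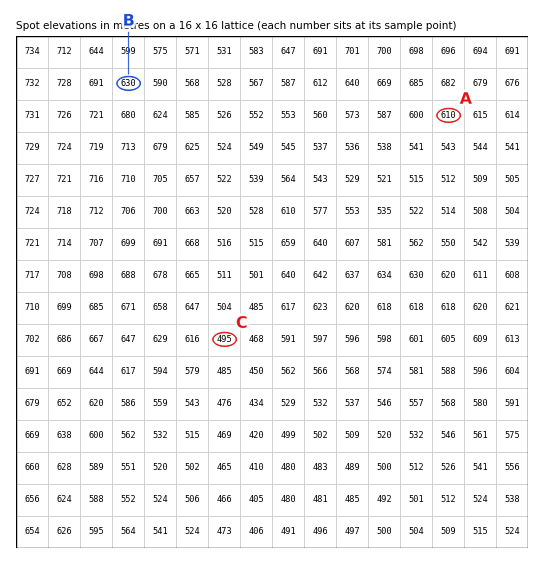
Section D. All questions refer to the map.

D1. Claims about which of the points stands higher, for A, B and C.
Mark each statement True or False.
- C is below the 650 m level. True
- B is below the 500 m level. False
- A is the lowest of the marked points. False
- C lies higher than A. False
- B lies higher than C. True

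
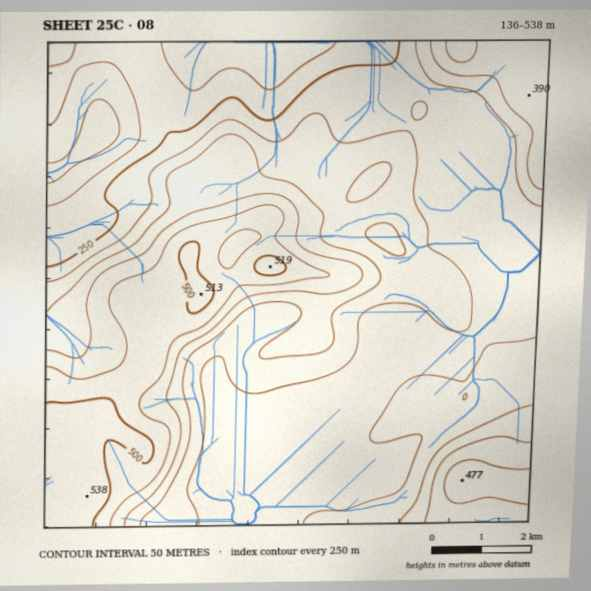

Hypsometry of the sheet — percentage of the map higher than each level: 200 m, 94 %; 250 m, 87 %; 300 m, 56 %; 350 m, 35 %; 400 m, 23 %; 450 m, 14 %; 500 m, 5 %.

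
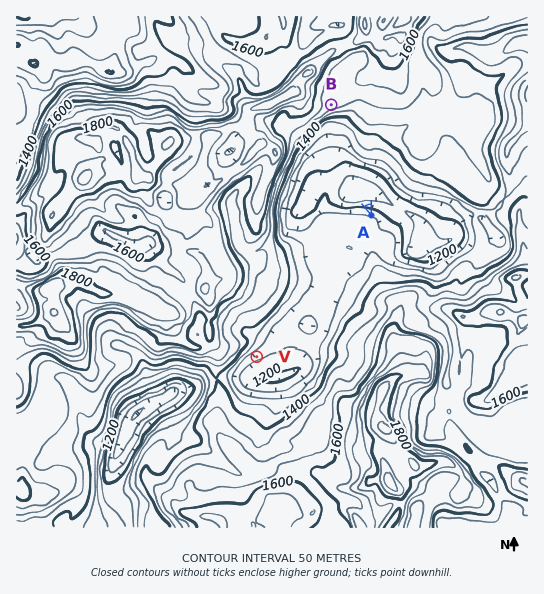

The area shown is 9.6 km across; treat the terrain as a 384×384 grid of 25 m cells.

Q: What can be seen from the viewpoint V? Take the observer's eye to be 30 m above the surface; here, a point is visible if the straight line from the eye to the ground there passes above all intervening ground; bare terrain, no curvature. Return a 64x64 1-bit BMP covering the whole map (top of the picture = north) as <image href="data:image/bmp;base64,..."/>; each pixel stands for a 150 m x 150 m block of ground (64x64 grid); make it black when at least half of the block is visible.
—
<image width="64" height="64" href="data:image/bmp;base64,Qk0+AgAAAAAAAD4AAAAoAAAAQAAAAEAAAAABAAEAAAAAAAACAAATCwAAEwsAAAIAAAAAAAAA////AAAAAAAAAAAAAAAAAAAAAAAAAAAAAAAAAAAAAAAAAAAAAAAAAAAAAAfgAAAAAAAAA8A0AAAAAAABgB4AAAAAAAEMBAAAAAAAB+AEAAAAAAAPAEgAAAAAAB8A2AAAAAAAP+DwAAAAAABz8PgAAAAAAHj4uAAAAAAAP/24AAAAAAA//7gAAAAAAD//+AAAAAAAf/+8AAAAAAB//x4AAAAAAD//HgAAAAAAP///AAAAAAA///8AAAAAAB///gAAAAAAA//+AAAAAAAB//4AAAAAAAP/zgAAAAAAAf/GAAAAAAAA//8AAAAAAAB//gAAAAAAAAf4AAAAAAAAA9gAAAAAAAAByAAAAAAAAACIAAAAAAAAABgAAAAAAAAAEAAAAAAAAAAQAAAAAAAAACAAAAAAAAAAAAAAAAAAAAAAAAAAAAAAAAAAAAAAAAAAAAAAAAAAAAAAAcAAAAAAAAD/gAAAAAAAAP8AAAAAAAAA/CAAAAAAAAH4QAAAAAAAAfDAAAAAAAAB44AAAAAAAAHhgAAAAAAAACEAAAAAAAAAoAAAAAAAAADgAAAAAAAAAOAAAAAAAAAA8AAAAAAAAACYAAAAAAAAABAAAAAAAAAAAAAAAAAAAAAAAAAAAAAAAAAAAAAAAAAAAAAAAAAAAAAAAAAAAAAAAAAAAAAAAAAAAAAAAAAAAAAAAA=="/>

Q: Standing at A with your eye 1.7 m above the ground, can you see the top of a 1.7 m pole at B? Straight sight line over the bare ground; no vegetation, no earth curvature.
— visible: true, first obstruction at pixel None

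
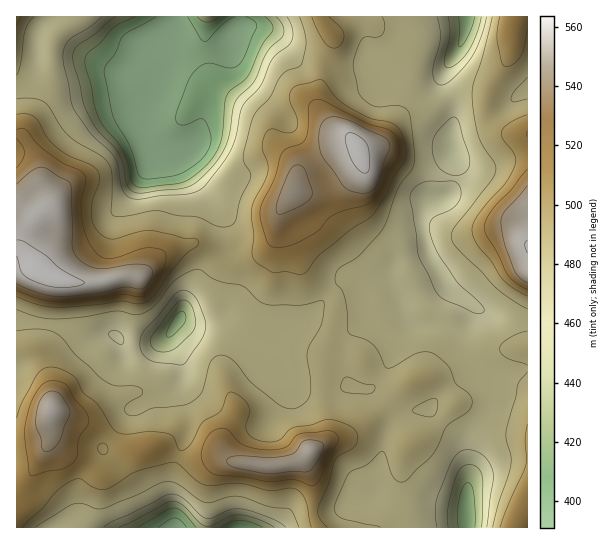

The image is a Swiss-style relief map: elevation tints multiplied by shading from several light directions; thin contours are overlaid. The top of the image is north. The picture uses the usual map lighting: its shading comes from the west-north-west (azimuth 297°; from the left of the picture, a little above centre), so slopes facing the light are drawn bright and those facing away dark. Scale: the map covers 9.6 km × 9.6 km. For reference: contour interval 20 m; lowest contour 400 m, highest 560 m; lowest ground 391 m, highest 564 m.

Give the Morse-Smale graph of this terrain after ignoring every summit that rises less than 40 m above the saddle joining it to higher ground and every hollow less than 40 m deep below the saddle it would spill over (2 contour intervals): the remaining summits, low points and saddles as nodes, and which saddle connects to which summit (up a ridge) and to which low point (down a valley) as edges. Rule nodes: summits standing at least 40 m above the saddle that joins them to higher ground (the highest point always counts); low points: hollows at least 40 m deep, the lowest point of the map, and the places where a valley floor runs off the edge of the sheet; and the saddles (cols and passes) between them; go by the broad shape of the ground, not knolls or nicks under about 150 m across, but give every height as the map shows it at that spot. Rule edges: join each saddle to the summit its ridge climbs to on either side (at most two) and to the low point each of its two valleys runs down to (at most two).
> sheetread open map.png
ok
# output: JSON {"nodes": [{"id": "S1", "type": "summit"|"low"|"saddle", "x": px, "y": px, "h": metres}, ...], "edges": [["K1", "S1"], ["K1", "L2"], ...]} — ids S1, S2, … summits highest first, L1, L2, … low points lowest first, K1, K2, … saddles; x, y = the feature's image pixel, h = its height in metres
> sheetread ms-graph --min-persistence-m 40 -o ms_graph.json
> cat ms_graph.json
{"nodes": [
{"id": "S1", "type": "summit", "x": 42, "y": 273, "h": 564},
{"id": "S2", "type": "summit", "x": 358, "y": 149, "h": 563},
{"id": "S3", "type": "summit", "x": 527, "y": 246, "h": 561},
{"id": "S4", "type": "summit", "x": 51, "y": 410, "h": 555},
{"id": "S5", "type": "summit", "x": 310, "y": 451, "h": 553},
{"id": "L1", "type": "low", "x": 161, "y": 43, "h": 391},
{"id": "L2", "type": "low", "x": 175, "y": 527, "h": 393},
{"id": "L3", "type": "low", "x": 467, "y": 515, "h": 411},
{"id": "L4", "type": "low", "x": 467, "y": 18, "h": 412},
{"id": "L5", "type": "low", "x": 178, "y": 321, "h": 415},
{"id": "K1", "type": "saddle", "x": 313, "y": 514, "h": 503},
{"id": "K2", "type": "saddle", "x": 178, "y": 457, "h": 502},
{"id": "K3", "type": "saddle", "x": 326, "y": 59, "h": 494},
{"id": "K4", "type": "saddle", "x": 225, "y": 257, "h": 487},
{"id": "K5", "type": "saddle", "x": 323, "y": 387, "h": 482},
{"id": "K6", "type": "saddle", "x": 329, "y": 294, "h": 481},
{"id": "K7", "type": "saddle", "x": 49, "y": 323, "h": 479},
{"id": "K8", "type": "saddle", "x": 474, "y": 365, "h": 477}],
"edges": [["K1", "S5"], ["K1", "L2"], ["K1", "L3"], ["K2", "S4"], ["K2", "S5"], ["K2", "L2"], ["K2", "L5"], ["K3", "S2"], ["K3", "L1"], ["K3", "L4"], ["K4", "S1"], ["K4", "S2"], ["K4", "L1"], ["K4", "L5"], ["K5", "S5"], ["K5", "L3"], ["K5", "L5"], ["K6", "S2"], ["K6", "L4"], ["K6", "L5"], ["K7", "S1"], ["K7", "S4"], ["K7", "L5"], ["K8", "S3"], ["K8", "L3"], ["K8", "L4"]]}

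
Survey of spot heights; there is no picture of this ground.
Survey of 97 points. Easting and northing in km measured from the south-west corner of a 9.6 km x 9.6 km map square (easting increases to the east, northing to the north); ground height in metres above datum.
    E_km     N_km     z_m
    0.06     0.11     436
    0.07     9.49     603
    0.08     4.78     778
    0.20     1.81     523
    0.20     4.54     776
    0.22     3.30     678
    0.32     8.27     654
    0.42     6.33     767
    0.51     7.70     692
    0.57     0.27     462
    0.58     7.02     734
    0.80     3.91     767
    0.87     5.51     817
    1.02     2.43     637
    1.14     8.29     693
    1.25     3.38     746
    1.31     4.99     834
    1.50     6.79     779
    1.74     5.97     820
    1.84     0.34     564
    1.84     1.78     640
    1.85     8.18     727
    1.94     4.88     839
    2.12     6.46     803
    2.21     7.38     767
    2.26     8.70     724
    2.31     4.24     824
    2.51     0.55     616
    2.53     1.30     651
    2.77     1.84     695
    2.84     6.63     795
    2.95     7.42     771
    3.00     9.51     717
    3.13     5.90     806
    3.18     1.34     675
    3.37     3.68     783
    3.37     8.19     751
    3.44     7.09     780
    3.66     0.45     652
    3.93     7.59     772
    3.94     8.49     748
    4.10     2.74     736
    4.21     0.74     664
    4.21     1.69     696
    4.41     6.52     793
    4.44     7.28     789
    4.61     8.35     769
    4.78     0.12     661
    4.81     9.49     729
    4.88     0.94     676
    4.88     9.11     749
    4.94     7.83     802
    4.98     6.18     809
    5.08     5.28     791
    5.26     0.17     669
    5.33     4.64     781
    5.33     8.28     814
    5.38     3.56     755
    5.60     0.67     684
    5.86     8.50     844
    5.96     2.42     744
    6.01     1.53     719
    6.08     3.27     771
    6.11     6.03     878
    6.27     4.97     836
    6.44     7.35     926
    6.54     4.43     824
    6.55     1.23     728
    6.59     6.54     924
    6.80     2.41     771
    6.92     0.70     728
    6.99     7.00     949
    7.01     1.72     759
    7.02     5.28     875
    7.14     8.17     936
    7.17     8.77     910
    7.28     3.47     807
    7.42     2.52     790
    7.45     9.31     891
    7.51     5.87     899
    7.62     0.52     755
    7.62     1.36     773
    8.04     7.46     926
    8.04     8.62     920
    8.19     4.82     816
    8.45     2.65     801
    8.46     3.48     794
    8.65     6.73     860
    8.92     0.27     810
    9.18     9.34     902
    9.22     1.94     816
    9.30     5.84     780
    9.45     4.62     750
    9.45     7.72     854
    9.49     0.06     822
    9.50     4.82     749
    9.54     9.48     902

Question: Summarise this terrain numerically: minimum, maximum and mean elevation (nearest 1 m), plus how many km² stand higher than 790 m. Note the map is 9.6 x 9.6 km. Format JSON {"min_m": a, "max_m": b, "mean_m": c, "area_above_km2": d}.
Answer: {"min_m": 434, "max_m": 953, "mean_m": 771, "area_above_km2": 40.5}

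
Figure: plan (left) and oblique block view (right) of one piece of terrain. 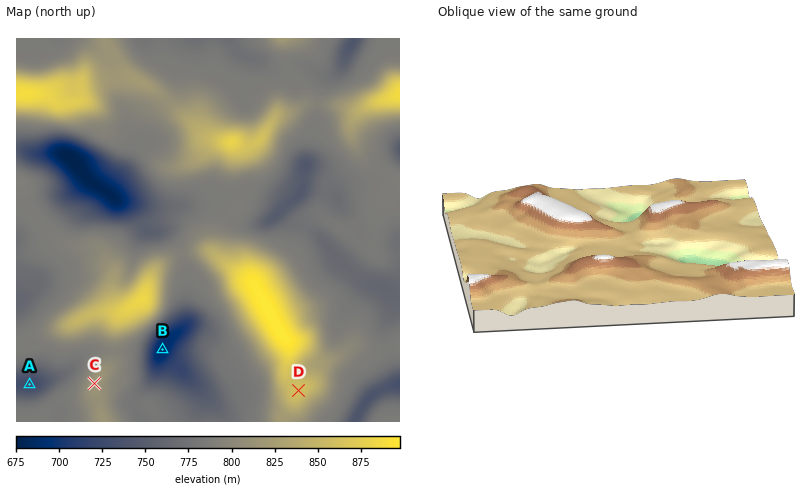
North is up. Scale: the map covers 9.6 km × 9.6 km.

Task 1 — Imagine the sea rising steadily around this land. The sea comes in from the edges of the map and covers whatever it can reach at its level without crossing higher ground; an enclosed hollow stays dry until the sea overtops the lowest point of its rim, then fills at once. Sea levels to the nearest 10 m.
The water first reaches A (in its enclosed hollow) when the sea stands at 730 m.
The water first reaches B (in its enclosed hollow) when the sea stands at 770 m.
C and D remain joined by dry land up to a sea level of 790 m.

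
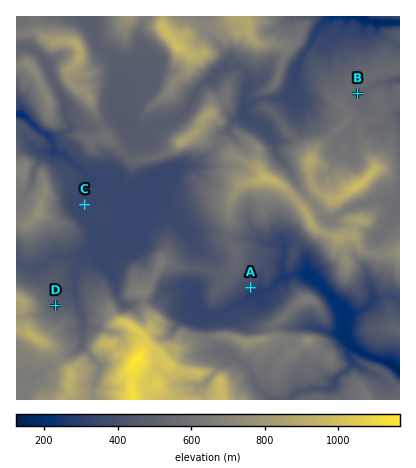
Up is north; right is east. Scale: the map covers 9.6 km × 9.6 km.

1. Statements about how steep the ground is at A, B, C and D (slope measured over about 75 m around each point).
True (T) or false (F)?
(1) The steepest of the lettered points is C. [F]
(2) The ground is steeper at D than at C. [T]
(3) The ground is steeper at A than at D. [T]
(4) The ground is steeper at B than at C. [T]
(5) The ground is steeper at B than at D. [F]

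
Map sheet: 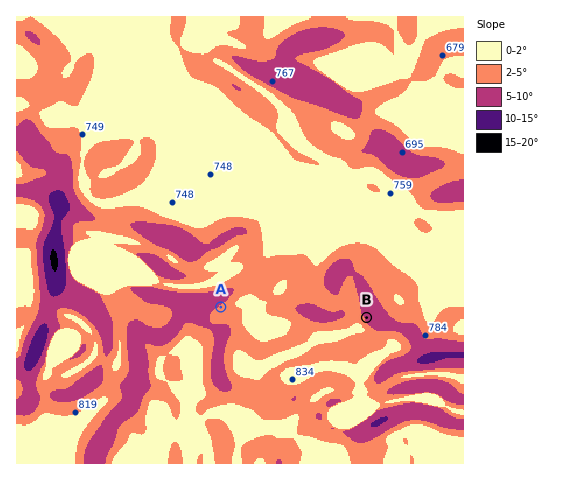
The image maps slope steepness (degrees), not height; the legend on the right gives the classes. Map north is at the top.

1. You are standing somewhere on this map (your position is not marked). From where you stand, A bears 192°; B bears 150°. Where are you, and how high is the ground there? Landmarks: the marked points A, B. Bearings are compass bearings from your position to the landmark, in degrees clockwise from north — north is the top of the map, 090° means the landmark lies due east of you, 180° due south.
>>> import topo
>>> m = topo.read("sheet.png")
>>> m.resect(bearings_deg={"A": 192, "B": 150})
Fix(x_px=258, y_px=130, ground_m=750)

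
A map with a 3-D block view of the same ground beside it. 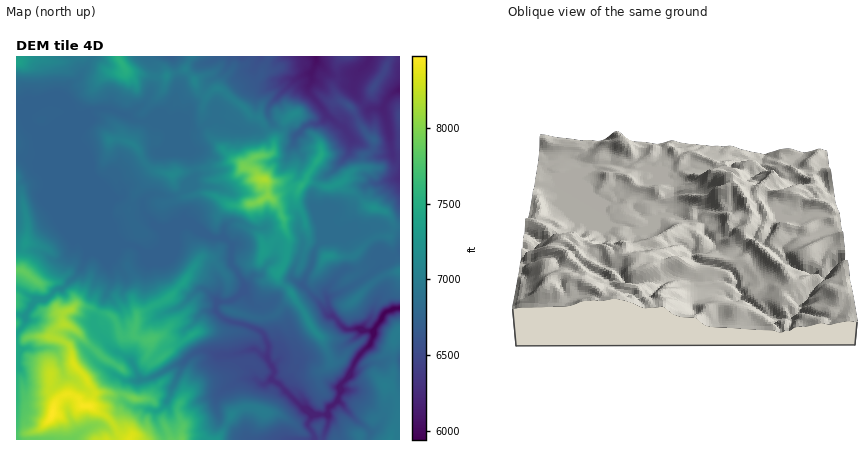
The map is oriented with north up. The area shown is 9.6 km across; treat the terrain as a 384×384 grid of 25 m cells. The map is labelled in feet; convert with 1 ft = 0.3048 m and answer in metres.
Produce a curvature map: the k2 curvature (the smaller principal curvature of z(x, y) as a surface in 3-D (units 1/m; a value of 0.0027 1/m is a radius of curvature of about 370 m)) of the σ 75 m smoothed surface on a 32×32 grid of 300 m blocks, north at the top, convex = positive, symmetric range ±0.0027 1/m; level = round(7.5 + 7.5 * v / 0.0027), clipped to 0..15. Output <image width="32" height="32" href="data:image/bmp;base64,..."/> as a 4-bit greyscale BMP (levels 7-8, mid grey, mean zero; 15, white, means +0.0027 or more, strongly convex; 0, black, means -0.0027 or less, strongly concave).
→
<image width="32" height="32" href="data:image/bmp;base64,Qk12AgAAAAAAAHYAAAAoAAAAIAAAACAAAAABAAQAAAAAAAACAAATCwAAEwsAABAAAAAAAAAAAAAAABEREQAiIiIAMzMzAERERABVVVUAZmZmAHd3dwCIiIgAmZmZAKqqqgC7u7sAzMzMAN3d3QDu7u4A////AEQ0VGZphmdlZlZVZjN3hHdFh1Y0aGR2hzVmh3glRzdnVXhIh1MRFlc3d4iEAhJ3d1Z3Z3VWeQdkRmd2M3kldndWdWV2UjZCh1ZmRDd3IGeHN4ZXYiQQEnZndoOHh4BIdzeUhRZgiFBGZ3hkd2aHCGUBInFkJWZ3I1ZURndmZgBnN4Y1RId4dnZXeEZ1aHZgaARWdEZnVXYoZDNXZYYwAAoEeFRXVnQlYzV3d1ZzCYcAgAhnU1ZXdEdEVmVXU1mGcyZQRVR2VnZEWFVlVDZkZ2dodiRmZWZWhmhFWTNXV2Z3h1Vldnd2ZXdmRlZlJ1RnZkRWZ2d3Z3ZodWWFdDeGhnZndmd3d3d3ZlVkhmRzVndnVmZ3d3iHd3VldERzdXd3ZmZnd3d3d3d3dDVEc1Z3ZVRld3d3d2iHZlhaZkU2ZmmEdXd3d3d2ZmZjIVZHJmZWZXZ3d3d3dndWVVenVVN4UzRnd3d3d3d5ZmSGVDRkB3iFd3d3Z2Z2VWZVeFUlWUFURId3d2dndnd2Z0VXNGlURWV3d3dod3d3d2VUNUBnVFhUd3d3Z3Znd2d3Z2N3E0VmRnd3d2Zmd3dnZndlimJ3ZEd3d3eHZldnZ2dlY1UmhjdVZndndVdldXZ3V2ZWVnVYdWZ3dWeJZZVmZnd3ZldmZXWHeHdVdEZVZWZndnZmh2Vm"/>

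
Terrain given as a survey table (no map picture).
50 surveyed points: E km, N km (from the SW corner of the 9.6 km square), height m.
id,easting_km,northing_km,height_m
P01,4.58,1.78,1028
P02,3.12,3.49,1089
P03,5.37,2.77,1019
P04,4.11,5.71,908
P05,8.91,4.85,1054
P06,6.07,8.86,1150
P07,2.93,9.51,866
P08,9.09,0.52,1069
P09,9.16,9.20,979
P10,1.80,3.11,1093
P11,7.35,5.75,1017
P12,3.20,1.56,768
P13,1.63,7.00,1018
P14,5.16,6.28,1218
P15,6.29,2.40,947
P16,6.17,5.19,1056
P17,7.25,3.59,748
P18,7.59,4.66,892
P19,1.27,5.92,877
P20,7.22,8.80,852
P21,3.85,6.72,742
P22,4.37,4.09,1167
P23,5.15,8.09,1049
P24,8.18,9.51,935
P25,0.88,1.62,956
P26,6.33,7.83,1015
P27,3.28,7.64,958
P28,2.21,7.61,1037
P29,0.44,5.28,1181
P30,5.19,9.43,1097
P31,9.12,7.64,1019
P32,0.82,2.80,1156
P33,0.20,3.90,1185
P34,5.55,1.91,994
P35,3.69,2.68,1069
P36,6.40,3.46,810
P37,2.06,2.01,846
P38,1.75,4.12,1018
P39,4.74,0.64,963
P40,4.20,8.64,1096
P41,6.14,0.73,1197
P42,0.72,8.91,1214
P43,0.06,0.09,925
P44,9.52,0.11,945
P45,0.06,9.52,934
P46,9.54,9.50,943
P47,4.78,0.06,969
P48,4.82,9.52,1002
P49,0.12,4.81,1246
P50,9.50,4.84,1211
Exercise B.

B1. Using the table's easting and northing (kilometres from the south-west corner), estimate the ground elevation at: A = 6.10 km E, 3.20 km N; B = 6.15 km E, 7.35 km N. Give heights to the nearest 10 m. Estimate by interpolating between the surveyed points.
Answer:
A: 860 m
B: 1020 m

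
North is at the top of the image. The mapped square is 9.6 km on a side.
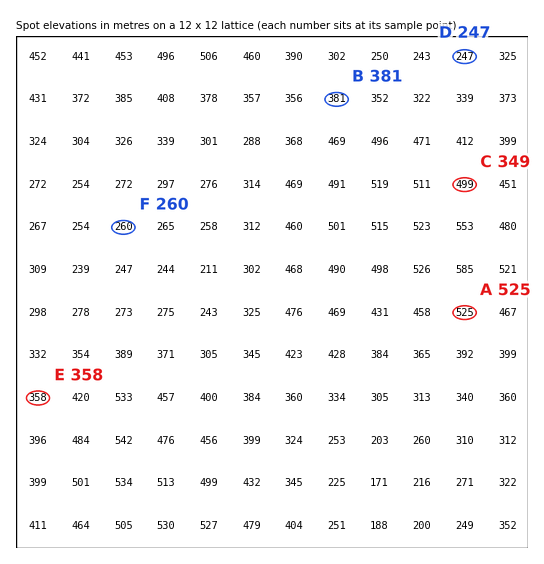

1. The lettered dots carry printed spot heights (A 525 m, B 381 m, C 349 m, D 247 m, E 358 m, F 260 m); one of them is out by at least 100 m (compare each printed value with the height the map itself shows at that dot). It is C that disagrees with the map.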